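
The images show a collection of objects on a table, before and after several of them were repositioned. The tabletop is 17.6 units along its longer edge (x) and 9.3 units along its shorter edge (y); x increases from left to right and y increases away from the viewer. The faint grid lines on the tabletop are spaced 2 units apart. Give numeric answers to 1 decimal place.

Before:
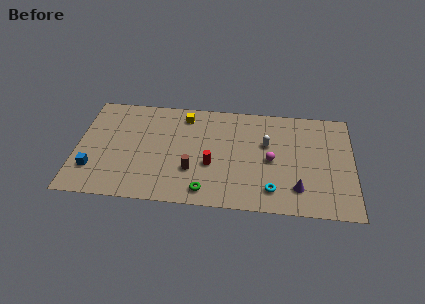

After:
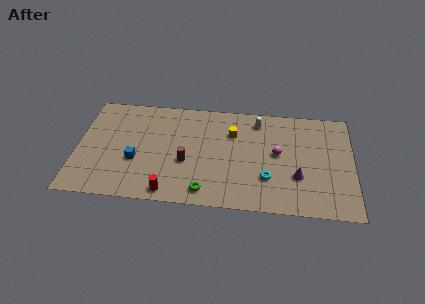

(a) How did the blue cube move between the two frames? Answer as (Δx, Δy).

(2.7, 1.0)

The blue cube started near (1.1, 2.5) and ended near (3.8, 3.5).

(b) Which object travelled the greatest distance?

the red cylinder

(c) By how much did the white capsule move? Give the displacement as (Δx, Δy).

(-0.6, 2.0)

The white capsule started near (12.1, 5.8) and ended near (11.5, 7.8).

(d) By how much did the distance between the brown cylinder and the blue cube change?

-3.1

Before: roughly 6.3 units apart; after: 3.2. That's 3.1 units closer together.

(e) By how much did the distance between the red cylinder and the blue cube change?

-4.3

Before: roughly 7.6 units apart; after: 3.3. That's 4.3 units closer together.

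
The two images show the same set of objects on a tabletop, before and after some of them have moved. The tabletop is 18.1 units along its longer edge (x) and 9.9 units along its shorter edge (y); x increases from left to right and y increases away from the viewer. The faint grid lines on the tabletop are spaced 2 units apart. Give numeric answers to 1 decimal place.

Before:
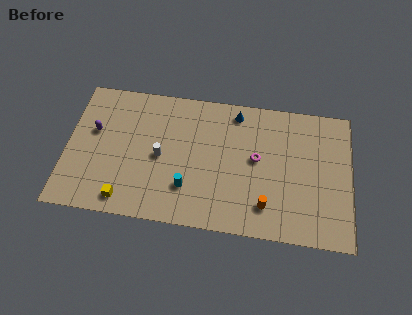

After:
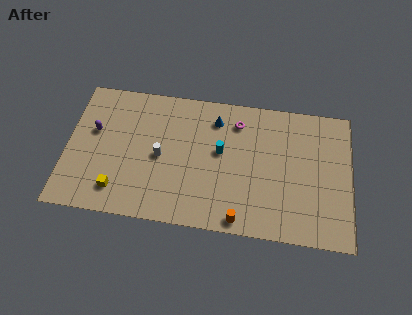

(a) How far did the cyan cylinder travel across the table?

3.5

The cyan cylinder was near (7.8, 2.7) before and (9.8, 5.6) after, so it travelled √(2.0² + 2.9²) ≈ 3.5 units.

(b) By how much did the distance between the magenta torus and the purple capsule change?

-1.1

Before: roughly 10.4 units apart; after: 9.3. That's 1.1 units closer together.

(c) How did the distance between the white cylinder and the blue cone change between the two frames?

-1.4

Before: roughly 6.1 units apart; after: 4.7. That's 1.4 units closer together.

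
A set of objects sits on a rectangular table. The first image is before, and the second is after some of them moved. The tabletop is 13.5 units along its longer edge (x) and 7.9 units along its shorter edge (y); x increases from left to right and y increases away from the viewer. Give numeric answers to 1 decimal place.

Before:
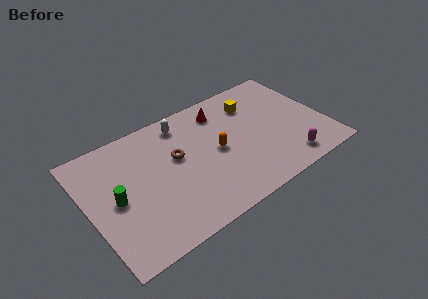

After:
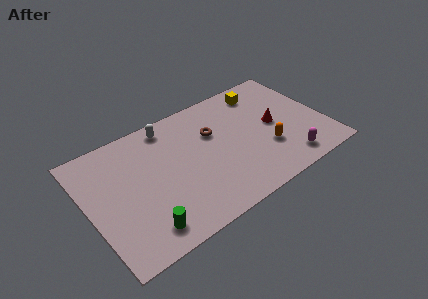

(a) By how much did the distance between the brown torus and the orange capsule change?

+1.4

The distance was about 2.3 in the first image and 3.7 in the second, so they moved 1.4 units further apart.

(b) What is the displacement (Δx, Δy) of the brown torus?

(2.2, 0.5)

The brown torus started near (5.1, 4.7) and ended near (7.3, 5.2).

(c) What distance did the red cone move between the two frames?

3.6

From (8.0, 6.4) to (10.7, 4.0), the red cone covered √(2.7² + 2.4²) ≈ 3.6 units.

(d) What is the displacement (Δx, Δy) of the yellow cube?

(0.7, 0.6)

The yellow cube started near (9.8, 6.0) and ended near (10.5, 6.6).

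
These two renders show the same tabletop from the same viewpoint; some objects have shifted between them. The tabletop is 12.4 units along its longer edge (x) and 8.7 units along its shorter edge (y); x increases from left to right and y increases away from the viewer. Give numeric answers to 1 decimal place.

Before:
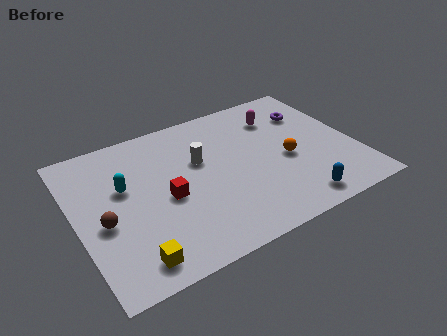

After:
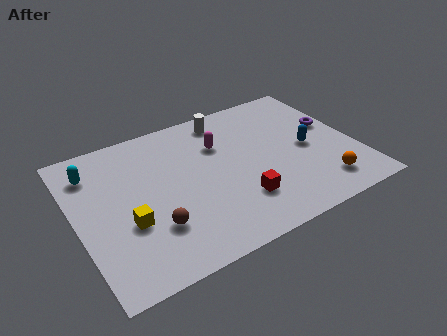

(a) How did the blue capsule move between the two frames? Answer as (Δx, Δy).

(1.1, 3.0)

The blue capsule started near (9.2, 1.1) and ended near (10.3, 4.1).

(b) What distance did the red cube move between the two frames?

3.4

The red cube moved from about (3.9, 3.9) to (6.9, 2.3), a distance of √(3.0² + 1.6²) ≈ 3.4.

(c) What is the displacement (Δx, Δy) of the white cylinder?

(1.5, 2.1)

The white cylinder started near (5.6, 5.4) and ended near (7.1, 7.5).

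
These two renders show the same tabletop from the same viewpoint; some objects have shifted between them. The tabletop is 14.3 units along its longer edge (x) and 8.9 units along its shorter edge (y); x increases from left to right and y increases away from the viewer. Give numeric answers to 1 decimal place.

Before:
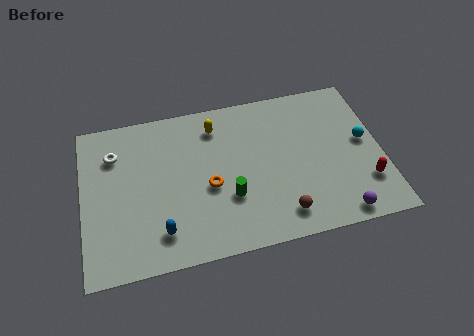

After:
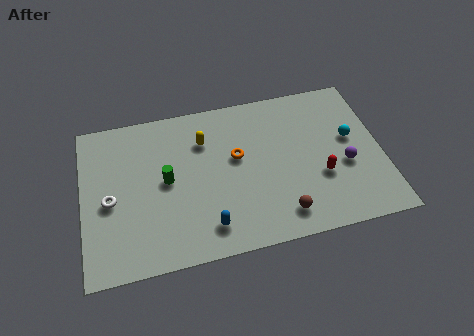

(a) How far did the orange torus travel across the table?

2.0

The orange torus was near (6.0, 3.8) before and (7.4, 5.2) after, so it travelled √(1.4² + 1.4²) ≈ 2.0 units.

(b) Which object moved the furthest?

the green cylinder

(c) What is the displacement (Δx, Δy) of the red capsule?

(-2.1, 0.8)

The red capsule started near (13.4, 2.4) and ended near (11.3, 3.2).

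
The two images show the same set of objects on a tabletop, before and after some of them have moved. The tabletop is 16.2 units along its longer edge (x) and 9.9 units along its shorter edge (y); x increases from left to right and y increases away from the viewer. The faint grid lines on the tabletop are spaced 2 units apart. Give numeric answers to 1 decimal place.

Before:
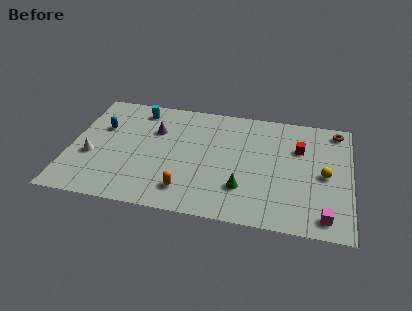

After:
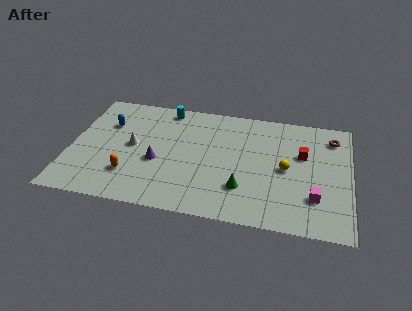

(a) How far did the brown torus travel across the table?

0.7

The brown torus was near (15.3, 8.7) before and (15.1, 8.0) after, so it travelled √(0.2² + 0.7²) ≈ 0.7 units.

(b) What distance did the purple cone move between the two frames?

2.7

The purple cone was near (4.8, 6.7) before and (5.1, 4.0) after, so it travelled √(0.3² + 2.7²) ≈ 2.7 units.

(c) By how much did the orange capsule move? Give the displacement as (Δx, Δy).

(-3.3, 0.7)

The orange capsule started near (6.9, 1.9) and ended near (3.6, 2.6).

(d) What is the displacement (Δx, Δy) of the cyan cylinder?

(1.6, 0.4)

From the two frames, the cyan cylinder sits at roughly (3.7, 8.4) before and (5.3, 8.8) after.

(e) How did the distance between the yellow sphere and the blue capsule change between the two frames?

-2.4

They were about 13.1 units apart before and 10.7 after — 2.4 units closer together.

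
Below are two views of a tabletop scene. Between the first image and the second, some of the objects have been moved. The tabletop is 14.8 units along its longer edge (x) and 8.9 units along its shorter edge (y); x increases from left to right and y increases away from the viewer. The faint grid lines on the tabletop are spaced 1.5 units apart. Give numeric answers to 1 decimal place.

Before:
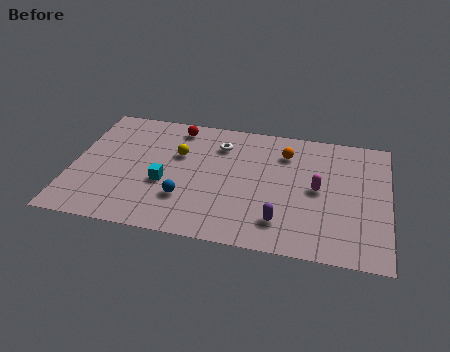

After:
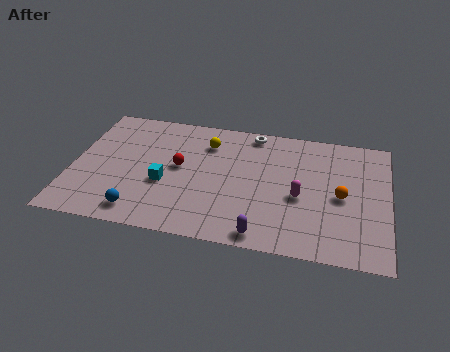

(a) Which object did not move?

the cyan cube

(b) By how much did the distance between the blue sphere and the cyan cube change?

+1.1

They were about 1.3 units apart before and 2.4 after — 1.1 units further apart.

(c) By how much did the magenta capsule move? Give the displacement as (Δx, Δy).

(-0.8, -0.7)

The magenta capsule was at about (11.5, 4.5) and moved to about (10.7, 3.8).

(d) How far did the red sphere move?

2.9

The red sphere moved from about (4.7, 7.7) to (5.0, 4.8), a distance of √(0.3² + 2.9²) ≈ 2.9.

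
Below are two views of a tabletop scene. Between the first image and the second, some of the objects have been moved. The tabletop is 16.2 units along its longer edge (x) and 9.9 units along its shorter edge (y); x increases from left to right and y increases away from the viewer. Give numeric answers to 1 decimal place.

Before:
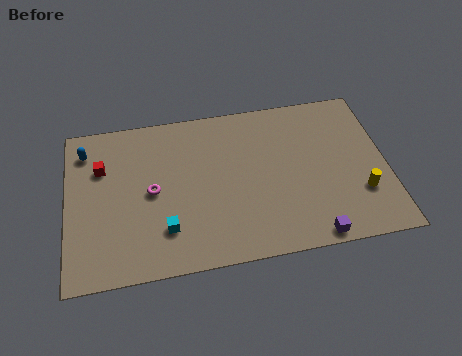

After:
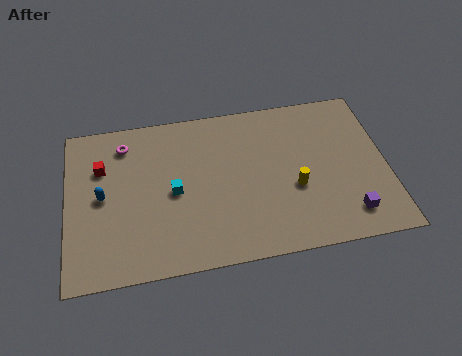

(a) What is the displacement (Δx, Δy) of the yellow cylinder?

(-3.3, 0.9)

From the two frames, the yellow cylinder sits at roughly (14.8, 3.0) before and (11.5, 3.9) after.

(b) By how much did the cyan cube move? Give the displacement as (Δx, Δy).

(0.5, 2.2)

From the two frames, the cyan cube sits at roughly (4.9, 2.5) before and (5.4, 4.7) after.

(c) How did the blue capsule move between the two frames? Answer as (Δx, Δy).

(0.8, -3.0)

The blue capsule was at about (1.0, 8.0) and moved to about (1.8, 5.0).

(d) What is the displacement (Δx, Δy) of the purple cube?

(1.9, 1.0)

From the two frames, the purple cube sits at roughly (12.2, 0.8) before and (14.1, 1.8) after.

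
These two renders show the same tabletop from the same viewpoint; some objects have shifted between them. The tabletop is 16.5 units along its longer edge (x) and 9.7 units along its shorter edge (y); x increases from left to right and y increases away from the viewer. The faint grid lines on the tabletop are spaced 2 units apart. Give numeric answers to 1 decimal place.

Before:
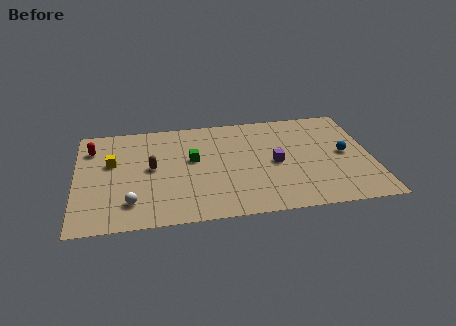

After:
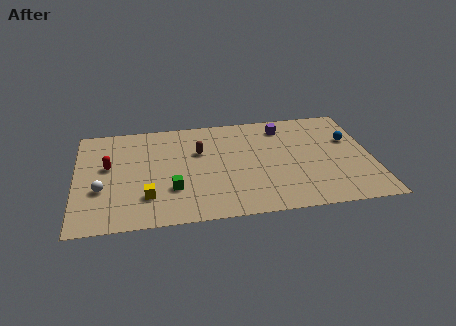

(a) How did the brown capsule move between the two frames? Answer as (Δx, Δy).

(2.7, 1.2)

From the two frames, the brown capsule sits at roughly (4.2, 5.1) before and (6.9, 6.3) after.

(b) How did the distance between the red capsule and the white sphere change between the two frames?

-3.6

Before: roughly 5.7 units apart; after: 2.1. That's 3.6 units closer together.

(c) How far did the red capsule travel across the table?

2.0

The red capsule moved from about (0.9, 7.4) to (1.8, 5.6), a distance of √(0.9² + 1.8²) ≈ 2.0.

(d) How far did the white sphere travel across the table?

2.1

The white sphere moved from about (3.0, 2.1) to (1.4, 3.5), a distance of √(1.6² + 1.4²) ≈ 2.1.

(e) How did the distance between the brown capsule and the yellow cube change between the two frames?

+2.5

The distance was about 2.3 in the first image and 4.8 in the second, so they moved 2.5 units further apart.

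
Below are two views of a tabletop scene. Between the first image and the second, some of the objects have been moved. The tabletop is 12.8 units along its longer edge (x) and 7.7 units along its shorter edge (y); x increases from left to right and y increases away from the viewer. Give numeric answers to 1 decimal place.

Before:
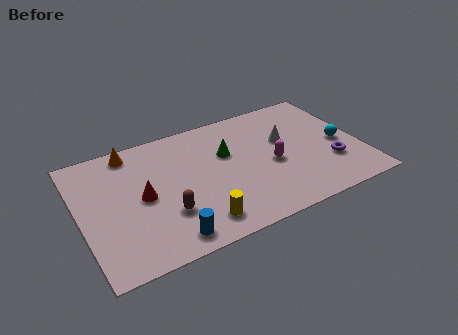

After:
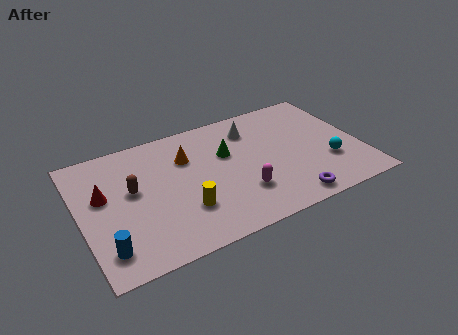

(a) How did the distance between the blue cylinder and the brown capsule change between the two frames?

+1.9

The distance was about 1.4 in the first image and 3.3 in the second, so they moved 1.9 units further apart.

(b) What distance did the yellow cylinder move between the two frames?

1.1

The yellow cylinder moved from about (5.0, 1.3) to (4.5, 2.3), a distance of √(0.5² + 1.0²) ≈ 1.1.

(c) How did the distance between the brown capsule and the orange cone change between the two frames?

-1.7

They were about 4.5 units apart before and 2.8 after — 1.7 units closer together.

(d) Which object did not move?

the green cone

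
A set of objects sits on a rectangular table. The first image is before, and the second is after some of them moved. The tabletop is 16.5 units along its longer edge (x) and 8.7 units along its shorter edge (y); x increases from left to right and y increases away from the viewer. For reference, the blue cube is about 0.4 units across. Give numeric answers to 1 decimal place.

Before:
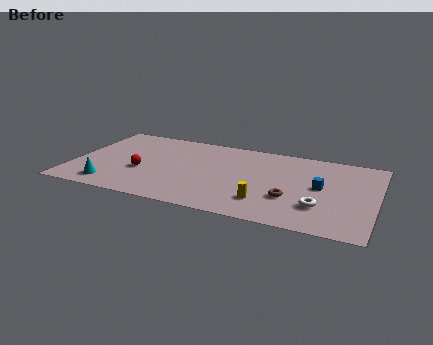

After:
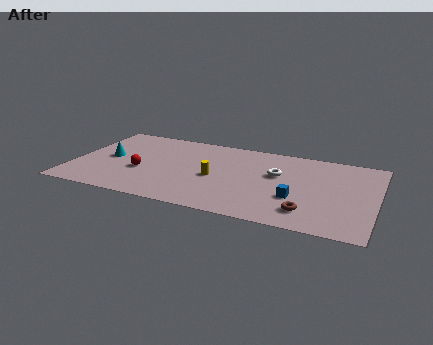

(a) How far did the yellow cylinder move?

3.4

From (10.7, 2.1) to (7.8, 3.9), the yellow cylinder covered √(2.9² + 1.8²) ≈ 3.4 units.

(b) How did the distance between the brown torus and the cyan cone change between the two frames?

+1.6

Before: roughly 9.8 units apart; after: 11.4. That's 1.6 units further apart.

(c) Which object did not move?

the red sphere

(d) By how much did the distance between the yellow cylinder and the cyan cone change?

-2.5

Before: roughly 8.4 units apart; after: 5.9. That's 2.5 units closer together.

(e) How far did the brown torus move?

1.5

The brown torus was near (12.0, 2.9) before and (13.0, 1.8) after, so it travelled √(1.0² + 1.1²) ≈ 1.5 units.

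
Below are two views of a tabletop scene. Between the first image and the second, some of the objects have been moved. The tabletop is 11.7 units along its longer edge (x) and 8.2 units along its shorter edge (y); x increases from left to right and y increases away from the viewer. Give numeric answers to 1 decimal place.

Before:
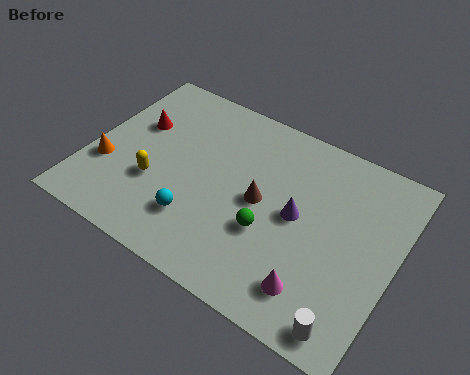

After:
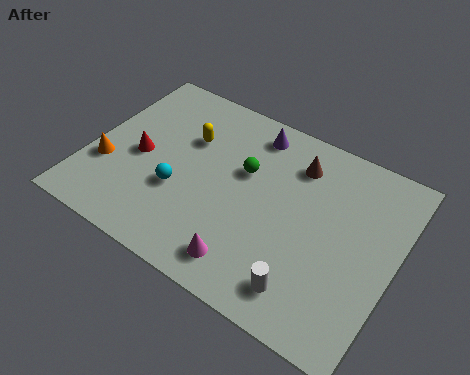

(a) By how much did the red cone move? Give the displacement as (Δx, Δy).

(0.4, -1.4)

From the two frames, the red cone sits at roughly (1.5, 5.2) before and (1.9, 3.8) after.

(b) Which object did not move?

the orange cone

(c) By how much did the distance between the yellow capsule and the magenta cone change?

-1.3

Before: roughly 6.5 units apart; after: 5.2. That's 1.3 units closer together.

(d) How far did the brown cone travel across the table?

2.5

The brown cone moved from about (6.6, 4.1) to (7.6, 6.4), a distance of √(1.0² + 2.3²) ≈ 2.5.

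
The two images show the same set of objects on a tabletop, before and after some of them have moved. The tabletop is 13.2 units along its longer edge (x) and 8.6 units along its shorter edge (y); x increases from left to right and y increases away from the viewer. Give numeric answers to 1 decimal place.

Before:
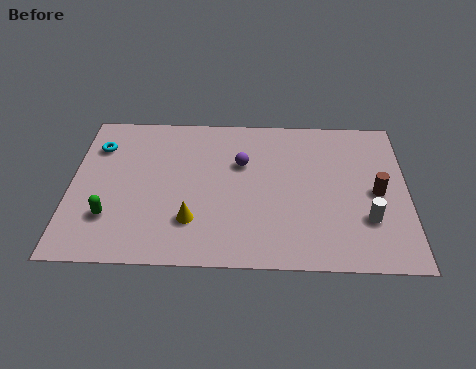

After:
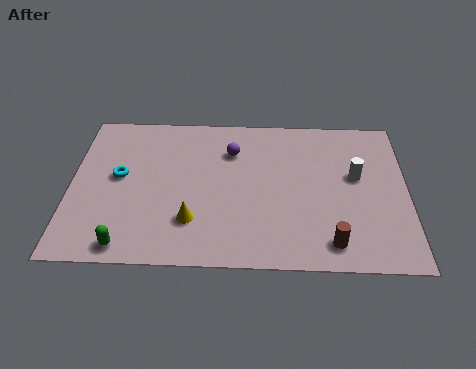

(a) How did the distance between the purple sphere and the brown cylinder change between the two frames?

+0.8

The distance was about 5.5 in the first image and 6.3 in the second, so they moved 0.8 units further apart.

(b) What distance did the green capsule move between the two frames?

1.7

The green capsule was near (1.6, 2.4) before and (2.3, 0.9) after, so it travelled √(0.7² + 1.5²) ≈ 1.7 units.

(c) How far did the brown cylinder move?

3.3

From (12.0, 4.1) to (10.2, 1.3), the brown cylinder covered √(1.8² + 2.8²) ≈ 3.3 units.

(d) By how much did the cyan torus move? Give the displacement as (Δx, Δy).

(0.9, -1.7)

The cyan torus started near (1.0, 6.4) and ended near (1.9, 4.7).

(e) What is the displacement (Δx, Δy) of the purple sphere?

(-0.4, 0.7)

The purple sphere started near (6.7, 5.6) and ended near (6.3, 6.3).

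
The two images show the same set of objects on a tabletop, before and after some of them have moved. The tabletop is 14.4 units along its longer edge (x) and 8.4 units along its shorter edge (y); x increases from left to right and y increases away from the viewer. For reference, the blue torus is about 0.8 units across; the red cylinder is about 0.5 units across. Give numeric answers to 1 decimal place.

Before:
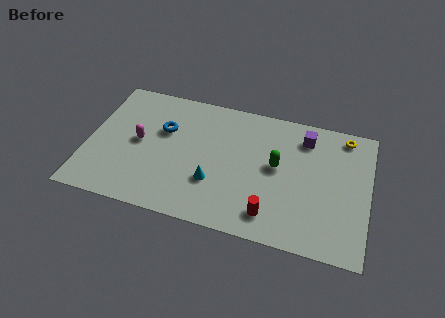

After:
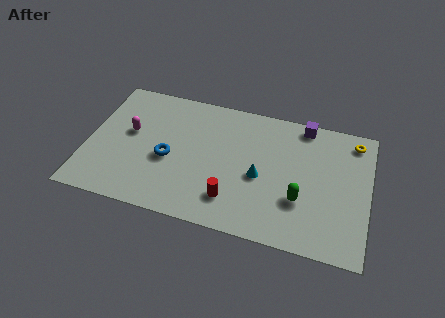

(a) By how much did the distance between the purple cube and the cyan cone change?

-1.6

Before: roughly 6.0 units apart; after: 4.4. That's 1.6 units closer together.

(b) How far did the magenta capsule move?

0.7

The magenta capsule moved from about (2.6, 4.3) to (2.1, 4.8), a distance of √(0.5² + 0.5²) ≈ 0.7.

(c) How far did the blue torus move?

1.8

The blue torus moved from about (3.8, 5.4) to (4.2, 3.6), a distance of √(0.4² + 1.8²) ≈ 1.8.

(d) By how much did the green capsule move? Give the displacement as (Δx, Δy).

(1.3, -1.8)

The green capsule was at about (9.7, 4.6) and moved to about (11.0, 2.8).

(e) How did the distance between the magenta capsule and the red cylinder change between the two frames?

-1.3

They were about 7.5 units apart before and 6.2 after — 1.3 units closer together.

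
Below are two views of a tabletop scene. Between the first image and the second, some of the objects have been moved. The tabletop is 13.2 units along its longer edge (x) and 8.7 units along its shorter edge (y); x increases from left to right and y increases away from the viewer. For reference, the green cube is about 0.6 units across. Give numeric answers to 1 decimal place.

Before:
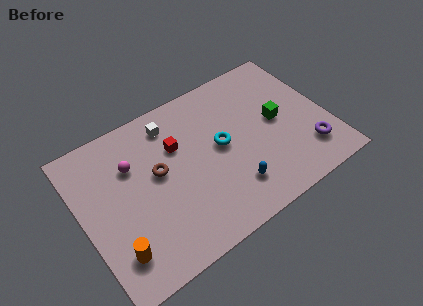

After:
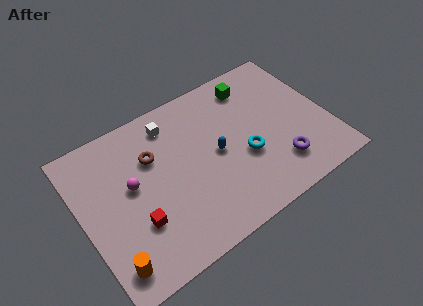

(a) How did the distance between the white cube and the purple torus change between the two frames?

-1.2

Before: roughly 8.4 units apart; after: 7.2. That's 1.2 units closer together.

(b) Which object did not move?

the white cube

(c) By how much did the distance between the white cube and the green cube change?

-1.5

Before: roughly 6.0 units apart; after: 4.5. That's 1.5 units closer together.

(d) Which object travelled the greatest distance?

the red cube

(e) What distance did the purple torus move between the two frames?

1.6

The purple torus moved from about (11.8, 2.0) to (10.2, 2.0), a distance of √(1.6² + 0.0²) ≈ 1.6.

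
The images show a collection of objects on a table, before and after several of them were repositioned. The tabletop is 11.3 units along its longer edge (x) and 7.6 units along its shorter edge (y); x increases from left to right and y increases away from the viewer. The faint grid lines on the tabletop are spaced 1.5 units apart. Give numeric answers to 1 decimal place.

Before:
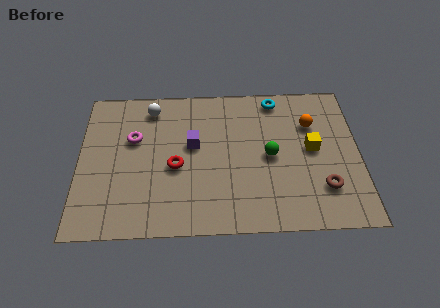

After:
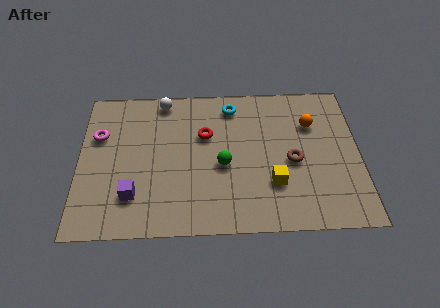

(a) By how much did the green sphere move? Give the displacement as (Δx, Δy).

(-1.9, -0.4)

The green sphere started near (7.7, 3.7) and ended near (5.8, 3.3).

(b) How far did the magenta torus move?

1.4

The magenta torus was near (2.2, 4.8) before and (0.8, 5.0) after, so it travelled √(1.4² + 0.2²) ≈ 1.4 units.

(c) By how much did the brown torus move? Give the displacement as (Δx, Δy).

(-1.2, 1.4)

The brown torus was at about (9.8, 2.0) and moved to about (8.6, 3.4).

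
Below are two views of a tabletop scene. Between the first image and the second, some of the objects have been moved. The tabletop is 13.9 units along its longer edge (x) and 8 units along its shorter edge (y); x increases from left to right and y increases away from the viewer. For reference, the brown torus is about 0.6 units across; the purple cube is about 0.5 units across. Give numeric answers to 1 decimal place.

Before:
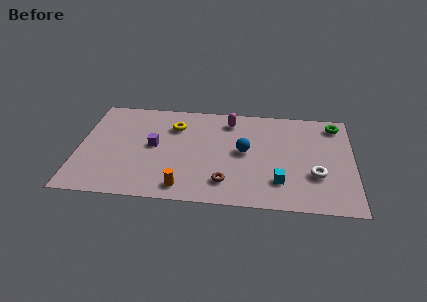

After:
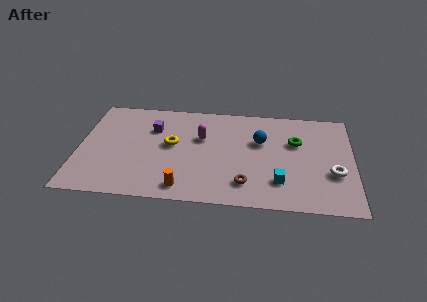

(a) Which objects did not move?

the cyan cube and the orange cylinder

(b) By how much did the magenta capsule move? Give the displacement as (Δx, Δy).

(-1.4, -1.5)

From the two frames, the magenta capsule sits at roughly (7.6, 6.6) before and (6.2, 5.1) after.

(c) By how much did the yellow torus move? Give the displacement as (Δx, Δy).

(-0.1, -1.5)

The yellow torus started near (4.8, 5.9) and ended near (4.7, 4.4).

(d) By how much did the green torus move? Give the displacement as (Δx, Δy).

(-2.0, -1.6)

From the two frames, the green torus sits at roughly (13.0, 6.8) before and (11.0, 5.2) after.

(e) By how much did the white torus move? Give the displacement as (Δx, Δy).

(0.9, 0.2)

From the two frames, the white torus sits at roughly (12.0, 2.7) before and (12.9, 2.9) after.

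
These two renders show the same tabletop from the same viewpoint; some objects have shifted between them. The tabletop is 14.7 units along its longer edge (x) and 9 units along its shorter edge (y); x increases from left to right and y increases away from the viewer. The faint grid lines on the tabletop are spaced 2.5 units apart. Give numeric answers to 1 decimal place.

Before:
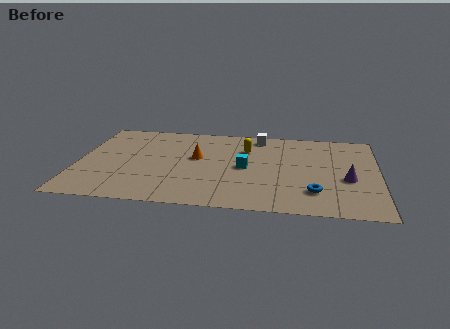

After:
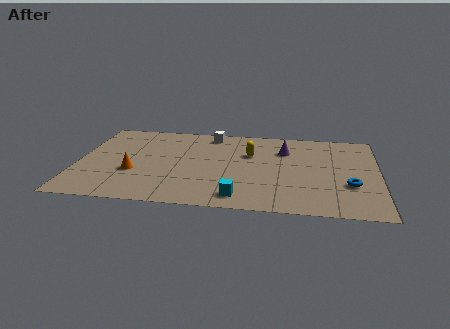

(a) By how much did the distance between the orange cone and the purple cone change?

+0.4

Before: roughly 7.6 units apart; after: 8.0. That's 0.4 units further apart.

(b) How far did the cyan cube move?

3.1

The cyan cube moved from about (8.2, 4.4) to (8.0, 1.3), a distance of √(0.2² + 3.1²) ≈ 3.1.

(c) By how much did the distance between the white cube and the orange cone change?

+1.8

They were about 4.0 units apart before and 5.8 after — 1.8 units further apart.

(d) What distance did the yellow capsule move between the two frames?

0.5

The yellow capsule was near (8.2, 6.4) before and (8.4, 5.9) after, so it travelled √(0.2² + 0.5²) ≈ 0.5 units.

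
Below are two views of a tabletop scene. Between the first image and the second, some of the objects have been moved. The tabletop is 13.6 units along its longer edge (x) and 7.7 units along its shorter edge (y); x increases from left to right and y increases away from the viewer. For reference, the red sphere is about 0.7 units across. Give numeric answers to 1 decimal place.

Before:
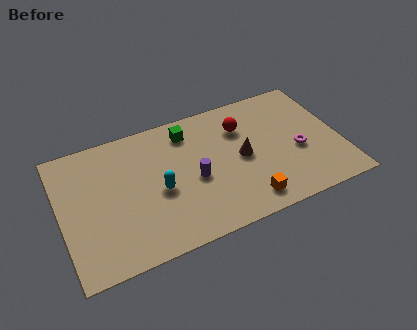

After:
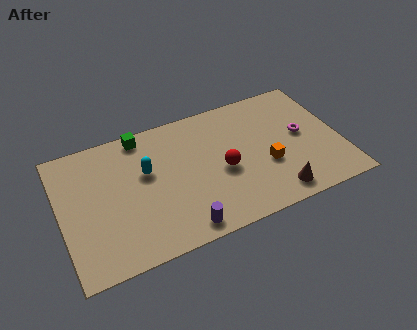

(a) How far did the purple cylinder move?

2.7

The purple cylinder moved from about (6.4, 3.4) to (5.5, 0.9), a distance of √(0.9² + 2.5²) ≈ 2.7.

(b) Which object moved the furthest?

the brown cone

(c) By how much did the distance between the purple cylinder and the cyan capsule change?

+2.3

They were about 1.7 units apart before and 4.0 after — 2.3 units further apart.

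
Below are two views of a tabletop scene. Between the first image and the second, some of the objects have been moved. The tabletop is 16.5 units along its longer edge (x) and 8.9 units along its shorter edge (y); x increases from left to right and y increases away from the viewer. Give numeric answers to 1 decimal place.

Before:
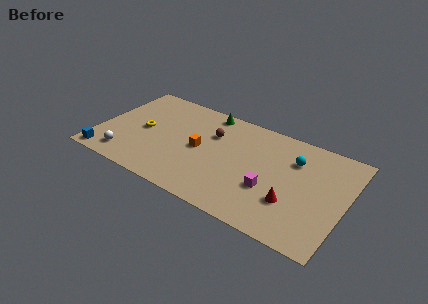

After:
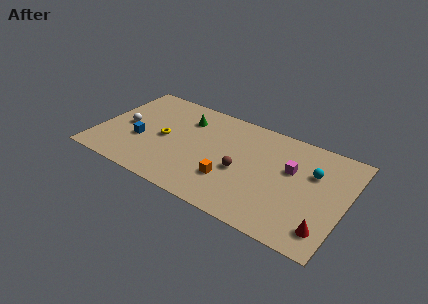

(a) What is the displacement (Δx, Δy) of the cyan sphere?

(1.3, -0.5)

The cyan sphere started near (12.9, 6.4) and ended near (14.2, 5.9).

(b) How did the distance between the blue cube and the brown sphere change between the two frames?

-1.5

The distance was about 8.3 in the first image and 6.8 in the second, so they moved 1.5 units closer together.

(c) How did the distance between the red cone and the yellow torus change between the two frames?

+1.0

The distance was about 10.4 in the first image and 11.4 in the second, so they moved 1.0 units further apart.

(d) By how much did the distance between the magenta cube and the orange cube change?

-0.4

Before: roughly 5.0 units apart; after: 4.6. That's 0.4 units closer together.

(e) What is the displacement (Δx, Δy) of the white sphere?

(-0.5, 2.8)

From the two frames, the white sphere sits at roughly (2.2, 1.5) before and (1.7, 4.3) after.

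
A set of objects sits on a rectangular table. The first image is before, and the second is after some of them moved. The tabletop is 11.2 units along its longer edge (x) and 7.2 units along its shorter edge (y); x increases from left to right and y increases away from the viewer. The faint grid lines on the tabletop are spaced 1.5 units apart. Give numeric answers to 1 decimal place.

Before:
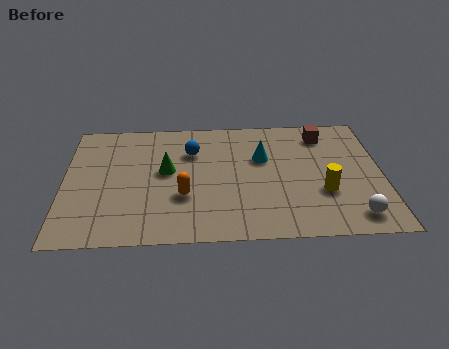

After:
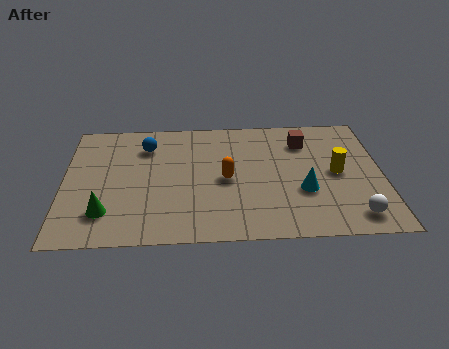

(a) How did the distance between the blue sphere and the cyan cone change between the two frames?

+3.7

Before: roughly 2.5 units apart; after: 6.2. That's 3.7 units further apart.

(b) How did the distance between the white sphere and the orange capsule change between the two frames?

-1.1

Before: roughly 6.1 units apart; after: 5.0. That's 1.1 units closer together.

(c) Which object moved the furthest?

the green cone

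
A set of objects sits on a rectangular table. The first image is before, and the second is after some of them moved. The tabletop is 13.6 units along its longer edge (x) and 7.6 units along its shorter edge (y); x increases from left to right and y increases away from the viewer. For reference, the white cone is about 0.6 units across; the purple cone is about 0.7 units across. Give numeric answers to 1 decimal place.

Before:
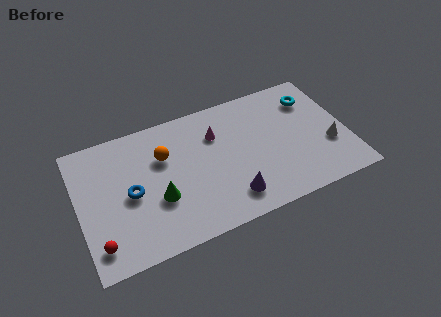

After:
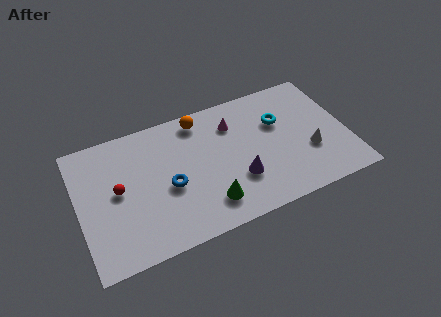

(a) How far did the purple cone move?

1.0

The purple cone moved from about (7.4, 1.5) to (7.9, 2.4), a distance of √(0.5² + 0.9²) ≈ 1.0.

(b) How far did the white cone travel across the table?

1.0

From (12.6, 2.7) to (11.6, 2.7), the white cone covered √(1.0² + 0.0²) ≈ 1.0 units.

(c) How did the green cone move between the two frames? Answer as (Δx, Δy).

(2.4, -1.2)

The green cone was at about (3.9, 2.8) and moved to about (6.3, 1.6).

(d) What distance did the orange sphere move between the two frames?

2.5

From (4.4, 5.1) to (6.4, 6.6), the orange sphere covered √(2.0² + 1.5²) ≈ 2.5 units.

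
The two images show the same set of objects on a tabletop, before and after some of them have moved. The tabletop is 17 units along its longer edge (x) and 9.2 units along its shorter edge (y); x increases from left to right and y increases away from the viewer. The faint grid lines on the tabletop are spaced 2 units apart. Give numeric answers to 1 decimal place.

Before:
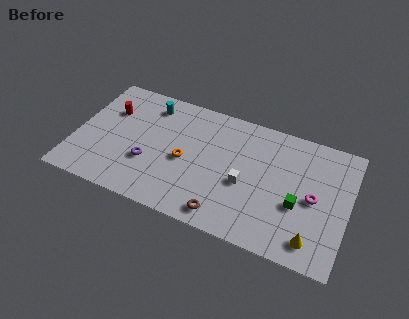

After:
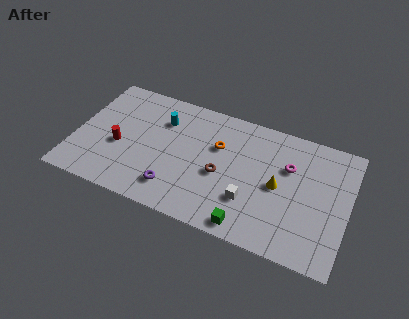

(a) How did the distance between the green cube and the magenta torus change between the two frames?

+4.3

They were about 1.2 units apart before and 5.5 after — 4.3 units further apart.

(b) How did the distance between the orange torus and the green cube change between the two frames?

-1.6

They were about 7.1 units apart before and 5.5 after — 1.6 units closer together.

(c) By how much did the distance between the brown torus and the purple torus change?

-2.0

Before: roughly 5.4 units apart; after: 3.4. That's 2.0 units closer together.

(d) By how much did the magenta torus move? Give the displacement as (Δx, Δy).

(-1.7, 1.7)

The magenta torus started near (14.9, 4.4) and ended near (13.2, 6.1).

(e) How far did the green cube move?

3.8

From (14.0, 3.6) to (11.2, 1.0), the green cube covered √(2.8² + 2.6²) ≈ 3.8 units.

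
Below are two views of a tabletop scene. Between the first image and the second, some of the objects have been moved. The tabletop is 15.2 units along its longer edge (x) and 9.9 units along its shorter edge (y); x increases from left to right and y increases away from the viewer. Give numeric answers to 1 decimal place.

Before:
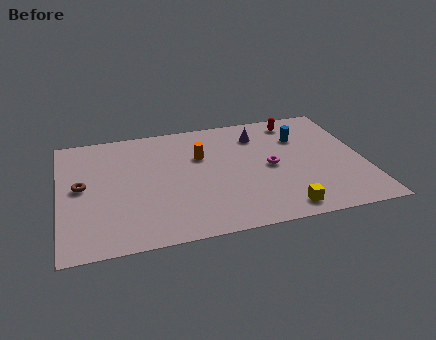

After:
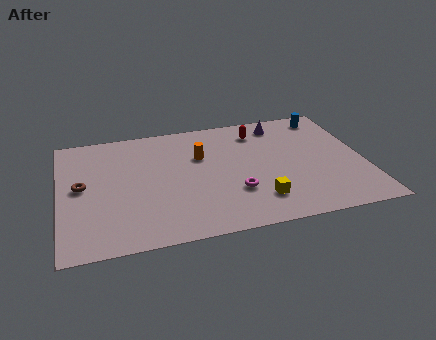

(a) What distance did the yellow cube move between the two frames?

1.5

The yellow cube was near (10.8, 1.2) before and (9.7, 2.2) after, so it travelled √(1.1² + 1.0²) ≈ 1.5 units.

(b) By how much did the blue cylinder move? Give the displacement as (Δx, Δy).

(1.5, 1.6)

The blue cylinder started near (12.2, 7.0) and ended near (13.7, 8.6).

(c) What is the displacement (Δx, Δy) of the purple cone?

(1.2, 0.7)

From the two frames, the purple cone sits at roughly (10.1, 7.7) before and (11.3, 8.4) after.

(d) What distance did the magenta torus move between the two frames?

2.5

The magenta torus was near (10.5, 4.8) before and (8.6, 3.1) after, so it travelled √(1.9² + 1.7²) ≈ 2.5 units.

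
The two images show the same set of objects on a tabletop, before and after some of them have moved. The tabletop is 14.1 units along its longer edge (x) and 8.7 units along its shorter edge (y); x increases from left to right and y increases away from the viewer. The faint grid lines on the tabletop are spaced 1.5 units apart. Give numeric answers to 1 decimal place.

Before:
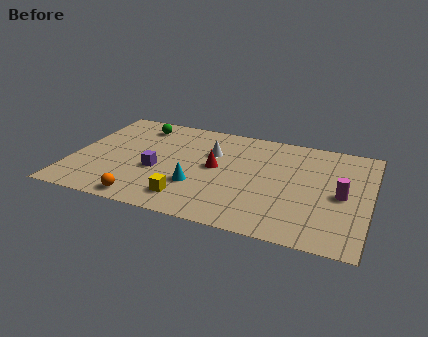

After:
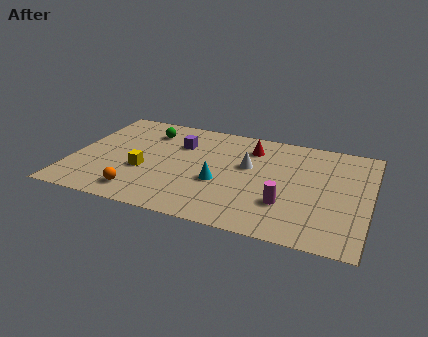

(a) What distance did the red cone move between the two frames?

2.7

The red cone moved from about (6.8, 4.6) to (8.3, 6.8), a distance of √(1.5² + 2.2²) ≈ 2.7.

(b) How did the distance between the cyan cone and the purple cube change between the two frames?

+1.4

Before: roughly 2.1 units apart; after: 3.5. That's 1.4 units further apart.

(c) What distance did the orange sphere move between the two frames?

0.6

The orange sphere was near (3.8, 0.9) before and (3.5, 1.4) after, so it travelled √(0.3² + 0.5²) ≈ 0.6 units.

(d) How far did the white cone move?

1.9

The white cone was near (6.5, 5.8) before and (8.3, 5.2) after, so it travelled √(1.8² + 0.6²) ≈ 1.9 units.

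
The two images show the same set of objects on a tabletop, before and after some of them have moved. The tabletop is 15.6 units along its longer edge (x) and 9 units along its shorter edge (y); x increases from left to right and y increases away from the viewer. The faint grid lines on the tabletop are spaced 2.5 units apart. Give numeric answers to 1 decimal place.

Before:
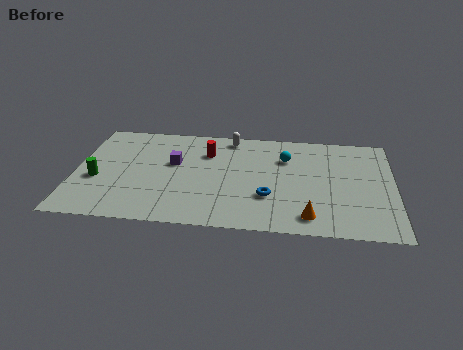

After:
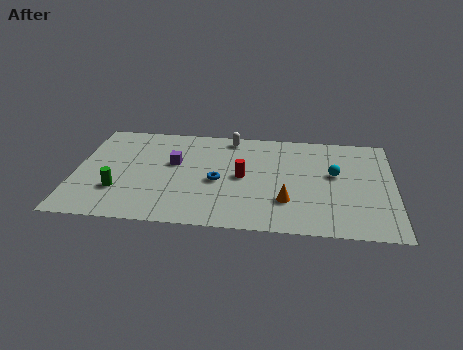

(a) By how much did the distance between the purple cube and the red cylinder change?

+1.6

They were about 1.9 units apart before and 3.5 after — 1.6 units further apart.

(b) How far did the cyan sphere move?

2.7

The cyan sphere was near (10.3, 6.4) before and (12.7, 5.2) after, so it travelled √(2.4² + 1.2²) ≈ 2.7 units.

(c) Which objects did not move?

the purple cube and the white capsule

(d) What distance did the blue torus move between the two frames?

2.7

From (9.5, 2.9) to (7.0, 4.0), the blue torus covered √(2.5² + 1.1²) ≈ 2.7 units.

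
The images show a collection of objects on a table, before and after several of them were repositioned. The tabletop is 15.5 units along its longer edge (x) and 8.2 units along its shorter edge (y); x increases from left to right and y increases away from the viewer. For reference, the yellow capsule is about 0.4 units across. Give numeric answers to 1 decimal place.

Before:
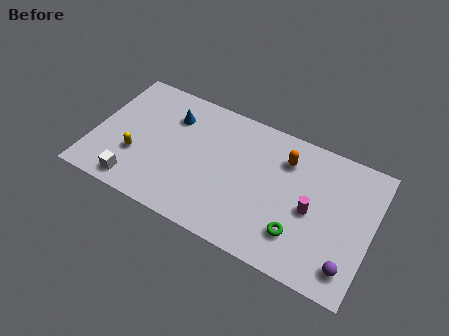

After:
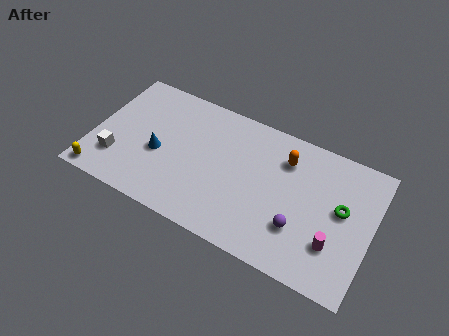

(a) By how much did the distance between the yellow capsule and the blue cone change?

+0.3

The distance was about 3.7 in the first image and 4.0 in the second, so they moved 0.3 units further apart.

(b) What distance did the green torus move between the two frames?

3.3

The green torus moved from about (11.7, 2.1) to (13.8, 4.6), a distance of √(2.1² + 2.5²) ≈ 3.3.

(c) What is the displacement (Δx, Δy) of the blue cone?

(-0.4, -2.6)

The blue cone was at about (4.1, 6.1) and moved to about (3.7, 3.5).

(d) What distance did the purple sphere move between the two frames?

3.0

From (14.5, 1.5) to (11.7, 2.5), the purple sphere covered √(2.8² + 1.0²) ≈ 3.0 units.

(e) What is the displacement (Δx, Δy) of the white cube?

(-1.2, 1.1)

From the two frames, the white cube sits at roughly (2.7, 1.1) before and (1.5, 2.2) after.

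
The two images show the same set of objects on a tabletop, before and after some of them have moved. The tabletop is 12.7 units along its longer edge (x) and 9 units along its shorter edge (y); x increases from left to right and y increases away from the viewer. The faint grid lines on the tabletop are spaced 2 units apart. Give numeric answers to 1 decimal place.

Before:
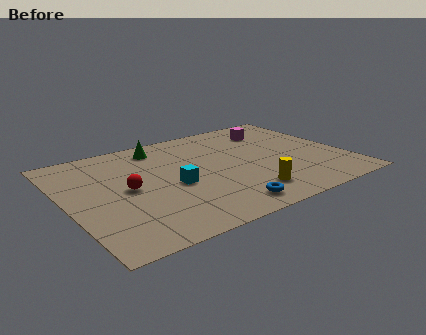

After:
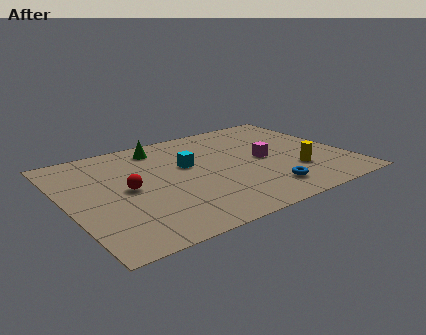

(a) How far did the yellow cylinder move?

2.6

The yellow cylinder moved from about (7.7, 1.8) to (10.1, 2.7), a distance of √(2.4² + 0.9²) ≈ 2.6.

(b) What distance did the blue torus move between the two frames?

2.1

The blue torus was near (6.5, 1.2) before and (8.5, 1.7) after, so it travelled √(2.0² + 0.5²) ≈ 2.1 units.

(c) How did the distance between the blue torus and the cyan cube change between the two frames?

+1.5

They were about 3.2 units apart before and 4.7 after — 1.5 units further apart.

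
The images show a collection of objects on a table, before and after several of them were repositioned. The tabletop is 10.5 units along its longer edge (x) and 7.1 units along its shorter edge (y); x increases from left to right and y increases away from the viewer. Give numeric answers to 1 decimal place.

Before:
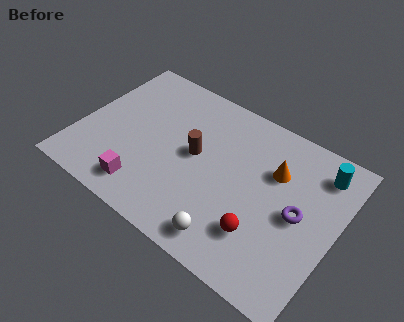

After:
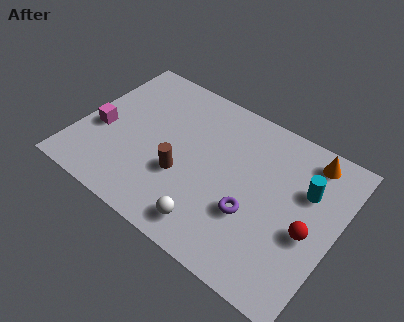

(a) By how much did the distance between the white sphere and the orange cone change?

+1.9

The distance was about 4.0 in the first image and 5.9 in the second, so they moved 1.9 units further apart.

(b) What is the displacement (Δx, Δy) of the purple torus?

(-1.7, -1.0)

The purple torus started near (9.0, 3.5) and ended near (7.3, 2.5).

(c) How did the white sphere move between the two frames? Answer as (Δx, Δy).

(-0.8, 0.1)

From the two frames, the white sphere sits at roughly (6.7, 1.0) before and (5.9, 1.1) after.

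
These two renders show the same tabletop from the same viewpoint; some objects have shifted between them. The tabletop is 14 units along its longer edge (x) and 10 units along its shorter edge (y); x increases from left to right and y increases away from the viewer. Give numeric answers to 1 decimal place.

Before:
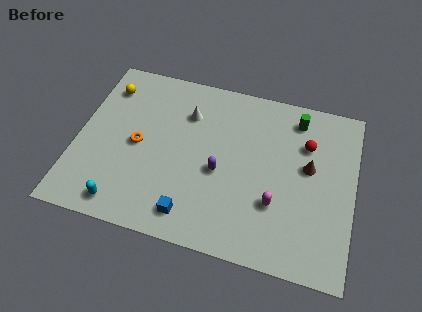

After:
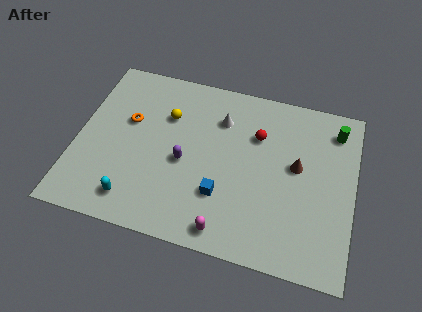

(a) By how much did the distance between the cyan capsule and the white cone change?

+0.3

The distance was about 6.7 in the first image and 7.0 in the second, so they moved 0.3 units further apart.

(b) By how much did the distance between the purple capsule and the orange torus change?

-0.8

They were about 4.2 units apart before and 3.4 after — 0.8 units closer together.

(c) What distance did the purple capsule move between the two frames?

1.8

The purple capsule was near (7.3, 4.3) before and (5.5, 4.4) after, so it travelled √(1.8² + 0.1²) ≈ 1.8 units.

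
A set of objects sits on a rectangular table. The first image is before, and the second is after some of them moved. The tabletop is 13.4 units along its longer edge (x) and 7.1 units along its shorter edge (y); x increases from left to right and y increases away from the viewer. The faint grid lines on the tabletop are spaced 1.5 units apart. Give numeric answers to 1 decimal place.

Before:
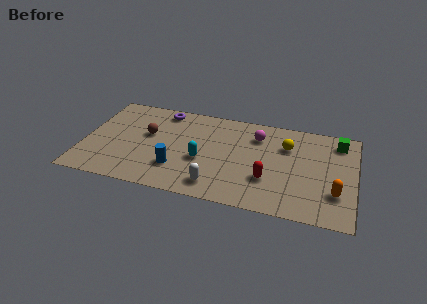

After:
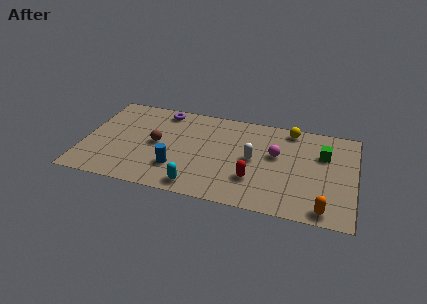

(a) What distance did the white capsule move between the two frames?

2.9

The white capsule moved from about (6.7, 1.2) to (8.4, 3.6), a distance of √(1.7² + 2.4²) ≈ 2.9.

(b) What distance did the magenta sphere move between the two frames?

1.6

The magenta sphere was near (8.5, 5.4) before and (9.5, 4.2) after, so it travelled √(1.0² + 1.2²) ≈ 1.6 units.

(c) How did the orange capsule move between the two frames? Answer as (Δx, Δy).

(-0.5, -1.3)

The orange capsule started near (12.5, 2.1) and ended near (12.0, 0.8).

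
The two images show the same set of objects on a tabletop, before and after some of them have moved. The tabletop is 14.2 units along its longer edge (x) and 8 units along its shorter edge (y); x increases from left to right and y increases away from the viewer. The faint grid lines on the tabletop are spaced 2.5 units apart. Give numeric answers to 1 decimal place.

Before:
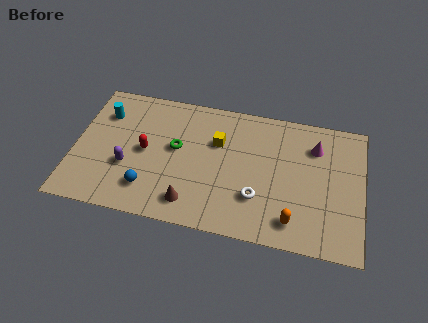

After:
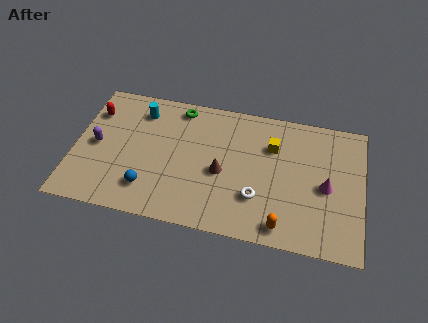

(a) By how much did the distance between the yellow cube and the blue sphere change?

+2.3

The distance was about 4.7 in the first image and 7.0 in the second, so they moved 2.3 units further apart.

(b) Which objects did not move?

the white torus and the blue sphere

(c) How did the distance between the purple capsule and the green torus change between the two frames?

+2.2

Before: roughly 2.8 units apart; after: 5.0. That's 2.2 units further apart.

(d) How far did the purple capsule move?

1.9

The purple capsule moved from about (2.7, 2.9) to (1.1, 3.9), a distance of √(1.6² + 1.0²) ≈ 1.9.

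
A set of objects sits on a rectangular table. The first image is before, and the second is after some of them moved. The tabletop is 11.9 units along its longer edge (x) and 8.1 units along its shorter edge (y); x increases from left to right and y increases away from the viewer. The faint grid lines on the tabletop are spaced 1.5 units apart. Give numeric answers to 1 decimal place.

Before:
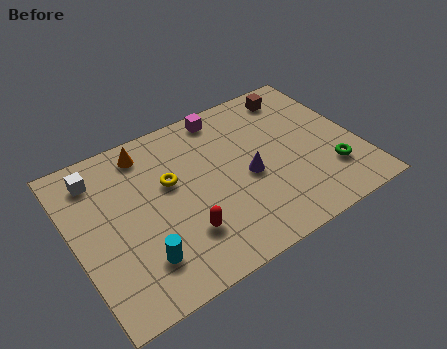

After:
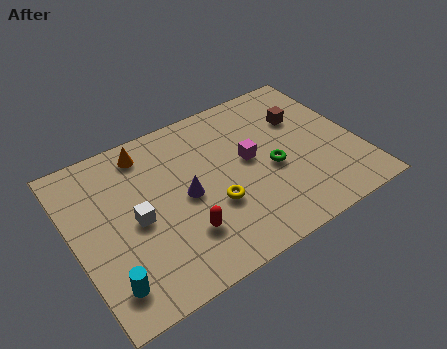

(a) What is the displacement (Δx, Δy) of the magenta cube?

(0.6, -2.8)

The magenta cube was at about (6.8, 7.2) and moved to about (7.4, 4.4).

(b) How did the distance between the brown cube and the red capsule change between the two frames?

-0.8

They were about 7.4 units apart before and 6.6 after — 0.8 units closer together.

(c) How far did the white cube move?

3.0

From (1.3, 6.6) to (2.5, 3.8), the white cube covered √(1.2² + 2.8²) ≈ 3.0 units.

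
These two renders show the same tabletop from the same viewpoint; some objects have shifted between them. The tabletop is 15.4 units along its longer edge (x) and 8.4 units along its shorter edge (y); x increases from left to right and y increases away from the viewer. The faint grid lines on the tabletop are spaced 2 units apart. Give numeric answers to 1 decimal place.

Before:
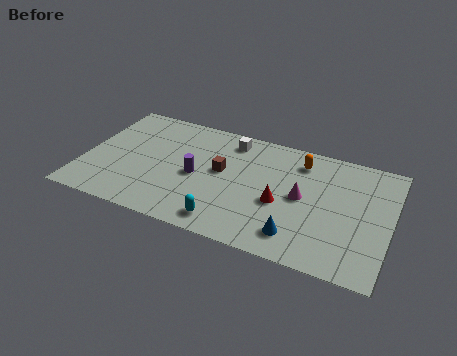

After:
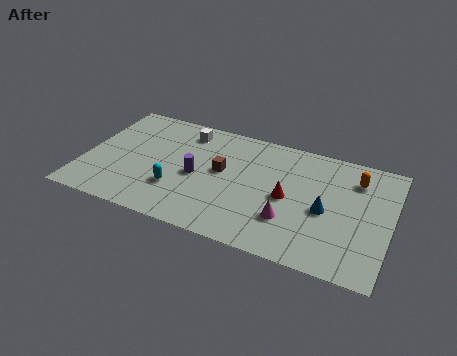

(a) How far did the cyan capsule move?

3.0

From (7.5, 1.2) to (4.8, 2.6), the cyan capsule covered √(2.7² + 1.4²) ≈ 3.0 units.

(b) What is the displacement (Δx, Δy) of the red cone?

(0.3, 0.5)

The red cone started near (10.0, 3.5) and ended near (10.3, 4.0).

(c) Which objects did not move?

the purple cylinder and the brown cube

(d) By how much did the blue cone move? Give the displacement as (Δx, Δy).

(1.2, 2.2)

The blue cone was at about (11.0, 1.6) and moved to about (12.2, 3.8).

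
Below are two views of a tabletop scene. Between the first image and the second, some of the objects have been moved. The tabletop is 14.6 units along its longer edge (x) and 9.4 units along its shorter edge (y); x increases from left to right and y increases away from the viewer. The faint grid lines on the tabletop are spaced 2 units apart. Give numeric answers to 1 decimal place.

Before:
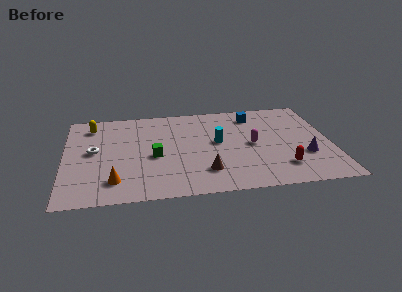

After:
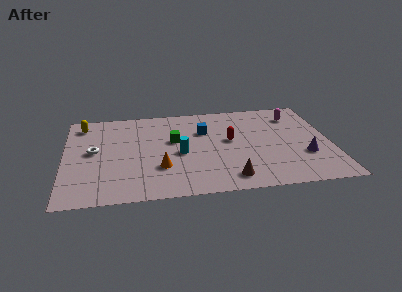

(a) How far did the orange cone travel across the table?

2.7

The orange cone was near (2.7, 1.9) before and (5.2, 2.9) after, so it travelled √(2.5² + 1.0²) ≈ 2.7 units.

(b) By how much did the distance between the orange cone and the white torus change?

+0.9

They were about 3.3 units apart before and 4.2 after — 0.9 units further apart.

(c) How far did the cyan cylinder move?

2.3

The cyan cylinder moved from about (8.4, 5.1) to (6.3, 4.2), a distance of √(2.1² + 0.9²) ≈ 2.3.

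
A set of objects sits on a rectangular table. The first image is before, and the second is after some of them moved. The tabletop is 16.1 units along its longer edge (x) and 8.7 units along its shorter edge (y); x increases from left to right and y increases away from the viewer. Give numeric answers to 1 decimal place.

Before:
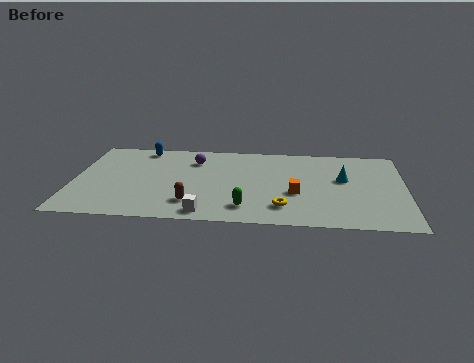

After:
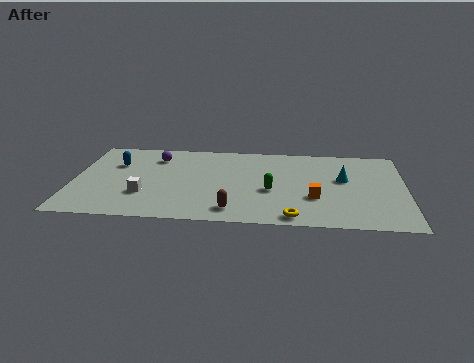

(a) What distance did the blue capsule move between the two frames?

2.2

The blue capsule was near (3.2, 7.7) before and (2.0, 5.9) after, so it travelled √(1.2² + 1.8²) ≈ 2.2 units.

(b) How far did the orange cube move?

1.0

The orange cube was near (10.8, 3.4) before and (11.7, 3.0) after, so it travelled √(0.9² + 0.4²) ≈ 1.0 units.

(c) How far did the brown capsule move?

2.1

The brown capsule moved from about (5.8, 2.0) to (7.8, 1.4), a distance of √(2.0² + 0.6²) ≈ 2.1.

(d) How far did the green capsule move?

2.2

From (8.4, 1.7) to (9.6, 3.6), the green capsule covered √(1.2² + 1.9²) ≈ 2.2 units.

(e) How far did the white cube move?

3.4

The white cube was near (6.5, 1.0) before and (3.5, 2.7) after, so it travelled √(3.0² + 1.7²) ≈ 3.4 units.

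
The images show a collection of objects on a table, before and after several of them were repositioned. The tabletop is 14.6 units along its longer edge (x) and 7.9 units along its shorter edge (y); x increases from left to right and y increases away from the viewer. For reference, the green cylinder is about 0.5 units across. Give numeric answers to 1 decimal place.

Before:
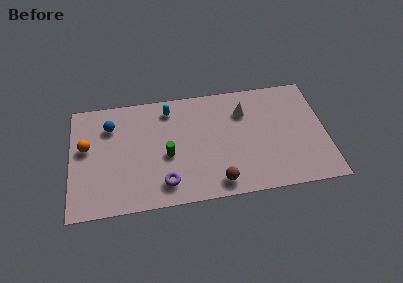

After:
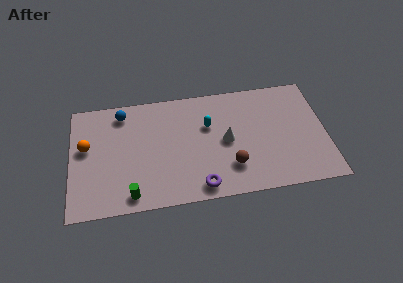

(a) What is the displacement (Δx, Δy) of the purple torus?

(2.0, -0.5)

From the two frames, the purple torus sits at roughly (5.3, 1.5) before and (7.3, 1.0) after.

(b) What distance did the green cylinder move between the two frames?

3.2

The green cylinder was near (5.5, 3.4) before and (3.4, 1.0) after, so it travelled √(2.1² + 2.4²) ≈ 3.2 units.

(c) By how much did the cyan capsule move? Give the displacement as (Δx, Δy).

(2.2, -1.5)

From the two frames, the cyan capsule sits at roughly (5.7, 6.6) before and (7.9, 5.1) after.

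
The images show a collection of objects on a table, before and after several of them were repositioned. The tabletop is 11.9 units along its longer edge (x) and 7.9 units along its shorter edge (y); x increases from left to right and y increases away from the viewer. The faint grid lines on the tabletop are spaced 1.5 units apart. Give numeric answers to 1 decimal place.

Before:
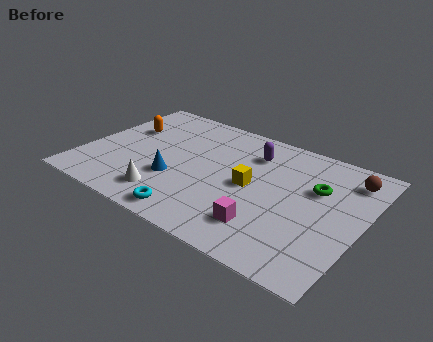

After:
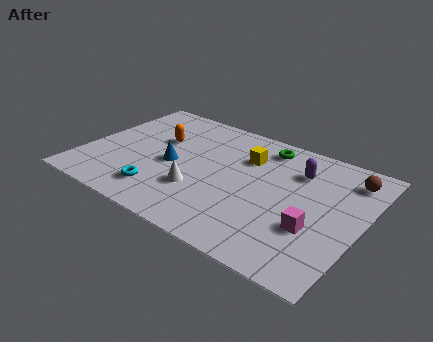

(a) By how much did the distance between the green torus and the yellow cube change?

-1.6

The distance was about 2.9 in the first image and 1.3 in the second, so they moved 1.6 units closer together.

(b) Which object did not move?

the brown sphere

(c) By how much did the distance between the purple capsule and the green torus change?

-1.2

They were about 3.0 units apart before and 1.8 after — 1.2 units closer together.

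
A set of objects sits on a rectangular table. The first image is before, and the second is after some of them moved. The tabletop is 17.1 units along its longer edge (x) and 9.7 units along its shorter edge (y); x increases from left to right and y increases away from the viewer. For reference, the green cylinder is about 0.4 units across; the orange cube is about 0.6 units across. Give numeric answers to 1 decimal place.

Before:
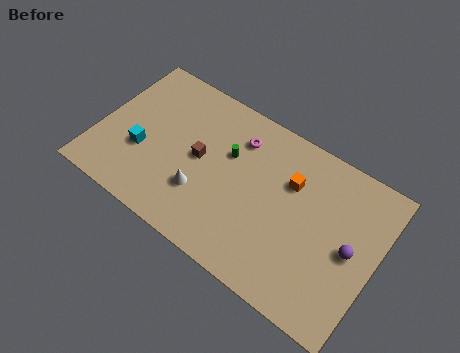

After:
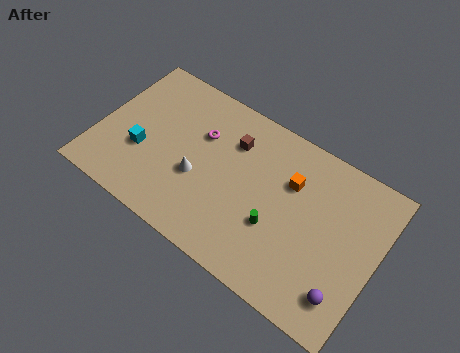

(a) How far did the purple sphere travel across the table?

2.7

The purple sphere was near (15.6, 4.7) before and (15.7, 2.0) after, so it travelled √(0.1² + 2.7²) ≈ 2.7 units.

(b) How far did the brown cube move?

2.7

From (6.2, 5.0) to (7.9, 7.1), the brown cube covered √(1.7² + 2.1²) ≈ 2.7 units.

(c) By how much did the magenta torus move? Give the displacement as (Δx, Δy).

(-2.2, -1.0)

From the two frames, the magenta torus sits at roughly (8.2, 7.5) before and (6.0, 6.5) after.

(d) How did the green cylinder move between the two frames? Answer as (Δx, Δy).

(3.4, -2.7)

The green cylinder started near (7.8, 6.2) and ended near (11.2, 3.5).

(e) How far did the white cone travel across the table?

0.9

The white cone was near (6.7, 3.0) before and (6.3, 3.8) after, so it travelled √(0.4² + 0.8²) ≈ 0.9 units.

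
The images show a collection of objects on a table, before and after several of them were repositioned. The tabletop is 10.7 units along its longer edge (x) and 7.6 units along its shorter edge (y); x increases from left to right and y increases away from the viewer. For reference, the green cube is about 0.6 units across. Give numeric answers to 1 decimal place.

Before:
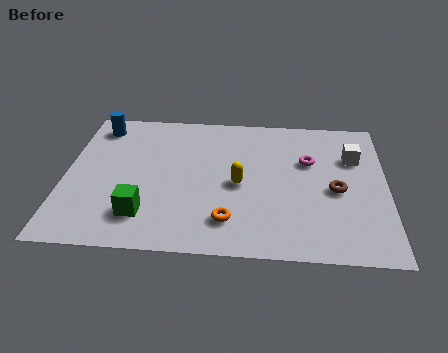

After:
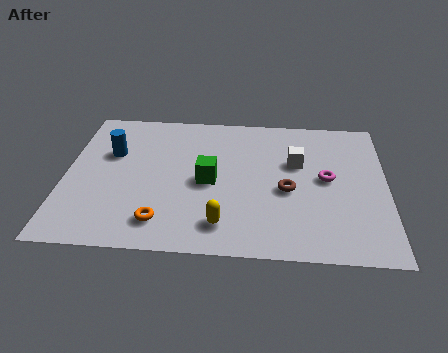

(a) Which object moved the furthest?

the green cube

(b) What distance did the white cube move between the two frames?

1.9

The white cube was near (9.6, 5.2) before and (7.7, 4.8) after, so it travelled √(1.9² + 0.4²) ≈ 1.9 units.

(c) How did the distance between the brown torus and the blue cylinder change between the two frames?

-2.4

They were about 8.5 units apart before and 6.1 after — 2.4 units closer together.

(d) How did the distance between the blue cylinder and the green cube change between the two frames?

-1.5

They were about 5.0 units apart before and 3.5 after — 1.5 units closer together.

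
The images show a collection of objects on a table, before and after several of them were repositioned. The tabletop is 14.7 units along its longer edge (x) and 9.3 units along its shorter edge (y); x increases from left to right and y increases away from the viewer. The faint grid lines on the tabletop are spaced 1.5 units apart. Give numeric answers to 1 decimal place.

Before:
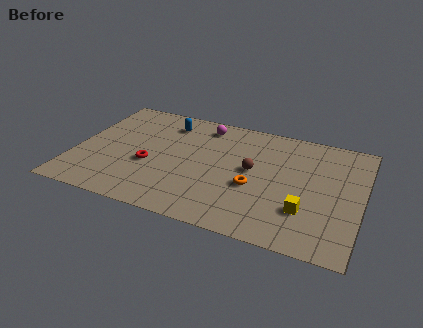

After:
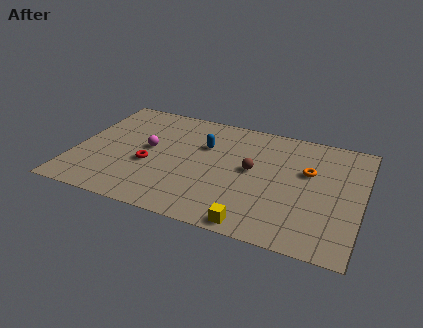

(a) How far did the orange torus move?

3.3

The orange torus moved from about (9.3, 3.7) to (11.9, 5.8), a distance of √(2.6² + 2.1²) ≈ 3.3.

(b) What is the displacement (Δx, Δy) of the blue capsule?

(2.1, -1.3)

The blue capsule was at about (4.4, 7.5) and moved to about (6.5, 6.2).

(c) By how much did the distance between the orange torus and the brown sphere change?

+1.6

They were about 1.3 units apart before and 2.9 after — 1.6 units further apart.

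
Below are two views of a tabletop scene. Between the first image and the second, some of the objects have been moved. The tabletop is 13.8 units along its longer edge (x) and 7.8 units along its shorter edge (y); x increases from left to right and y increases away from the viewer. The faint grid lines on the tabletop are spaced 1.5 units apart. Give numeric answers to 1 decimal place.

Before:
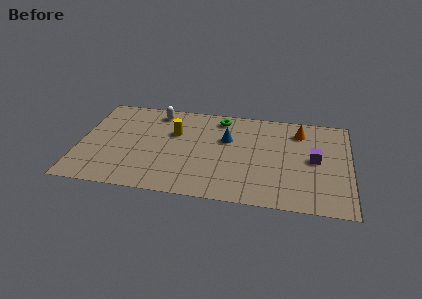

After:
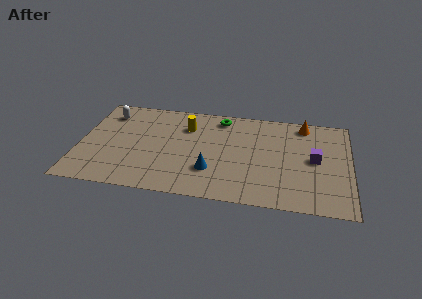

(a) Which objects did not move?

the green torus and the purple cube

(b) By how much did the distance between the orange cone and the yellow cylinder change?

-0.4

The distance was about 6.5 in the first image and 6.1 in the second, so they moved 0.4 units closer together.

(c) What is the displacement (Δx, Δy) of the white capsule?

(-2.5, -0.5)

The white capsule was at about (3.8, 6.7) and moved to about (1.3, 6.2).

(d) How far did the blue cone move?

2.8

The blue cone moved from about (7.5, 5.0) to (6.8, 2.3), a distance of √(0.7² + 2.7²) ≈ 2.8.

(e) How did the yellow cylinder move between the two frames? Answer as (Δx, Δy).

(0.6, 0.6)

The yellow cylinder was at about (4.8, 5.1) and moved to about (5.4, 5.7).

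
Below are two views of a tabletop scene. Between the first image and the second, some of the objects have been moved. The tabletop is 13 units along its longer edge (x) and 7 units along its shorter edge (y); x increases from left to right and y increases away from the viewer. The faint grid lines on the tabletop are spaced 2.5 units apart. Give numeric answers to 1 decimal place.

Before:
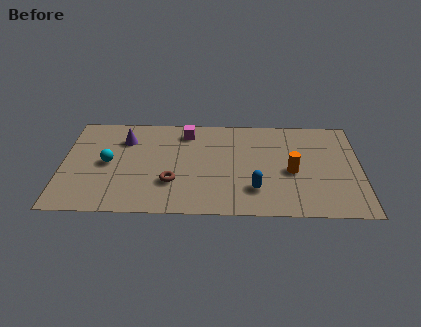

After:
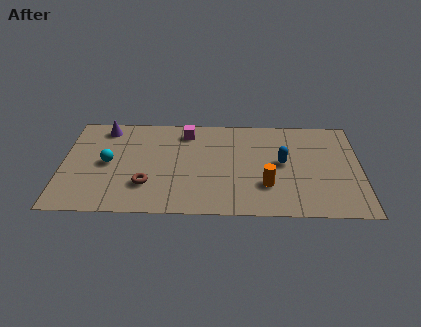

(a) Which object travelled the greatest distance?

the blue capsule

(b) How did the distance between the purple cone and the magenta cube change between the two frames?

+0.8

Before: roughly 2.8 units apart; after: 3.6. That's 0.8 units further apart.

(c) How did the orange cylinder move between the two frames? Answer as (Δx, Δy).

(-1.1, -1.0)

The orange cylinder was at about (10.0, 3.1) and moved to about (8.9, 2.1).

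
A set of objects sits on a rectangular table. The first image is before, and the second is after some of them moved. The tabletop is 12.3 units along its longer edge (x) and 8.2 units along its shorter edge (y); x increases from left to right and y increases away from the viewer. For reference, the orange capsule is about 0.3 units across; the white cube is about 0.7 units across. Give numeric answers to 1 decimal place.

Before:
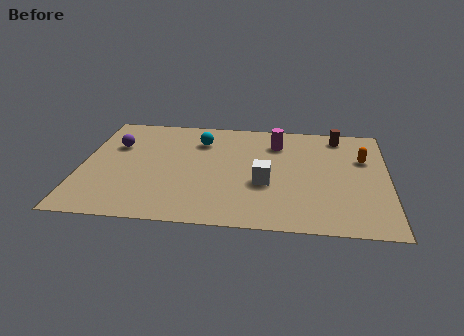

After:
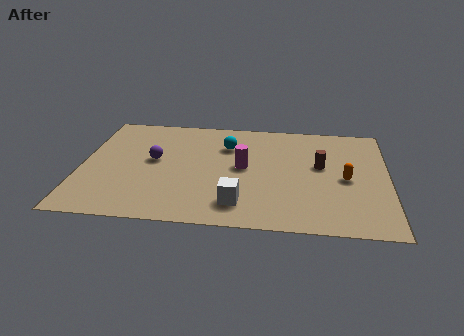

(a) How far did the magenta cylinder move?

2.4

The magenta cylinder was near (7.8, 6.3) before and (6.5, 4.3) after, so it travelled √(1.3² + 2.0²) ≈ 2.4 units.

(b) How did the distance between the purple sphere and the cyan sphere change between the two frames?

-0.3

The distance was about 3.5 in the first image and 3.2 in the second, so they moved 0.3 units closer together.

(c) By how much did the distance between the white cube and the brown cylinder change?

-0.4

They were about 4.9 units apart before and 4.5 after — 0.4 units closer together.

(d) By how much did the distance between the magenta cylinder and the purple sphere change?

-2.9

Before: roughly 6.5 units apart; after: 3.6. That's 2.9 units closer together.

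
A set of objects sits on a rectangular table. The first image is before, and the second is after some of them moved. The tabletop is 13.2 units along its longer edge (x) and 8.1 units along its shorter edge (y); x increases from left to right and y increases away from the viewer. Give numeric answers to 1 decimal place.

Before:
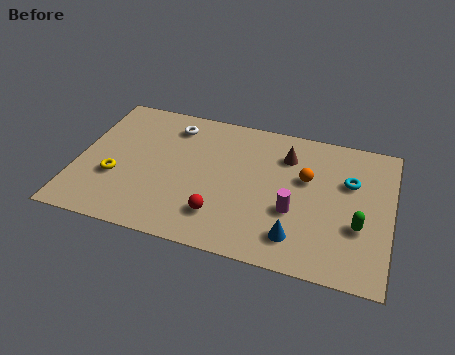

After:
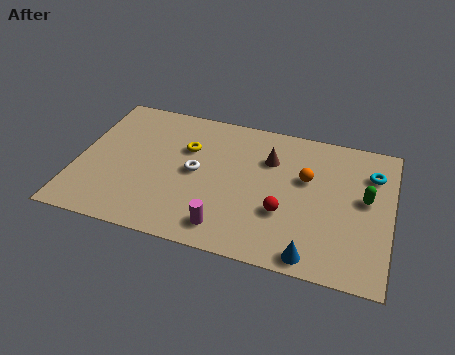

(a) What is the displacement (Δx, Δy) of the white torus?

(1.2, -2.5)

The white torus was at about (3.8, 6.6) and moved to about (5.0, 4.1).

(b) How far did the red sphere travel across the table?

2.8

The red sphere was near (6.2, 1.9) before and (8.8, 2.8) after, so it travelled √(2.6² + 0.9²) ≈ 2.8 units.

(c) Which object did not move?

the orange sphere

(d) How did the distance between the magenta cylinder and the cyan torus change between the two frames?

+4.3

They were about 3.2 units apart before and 7.5 after — 4.3 units further apart.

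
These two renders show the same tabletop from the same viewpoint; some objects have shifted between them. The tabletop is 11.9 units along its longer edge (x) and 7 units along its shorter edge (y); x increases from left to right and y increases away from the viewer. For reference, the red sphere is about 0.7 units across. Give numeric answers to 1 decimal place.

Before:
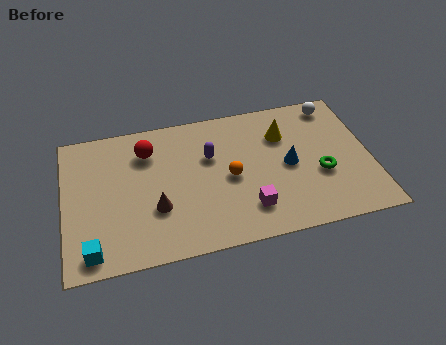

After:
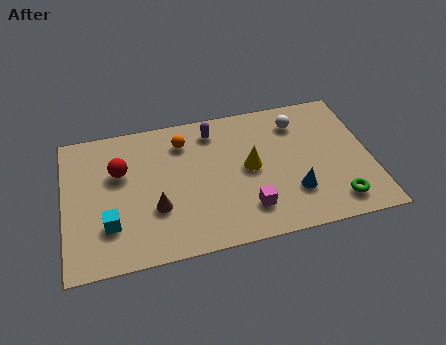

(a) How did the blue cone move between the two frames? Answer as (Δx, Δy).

(0.1, -1.4)

The blue cone was at about (8.7, 3.4) and moved to about (8.8, 2.0).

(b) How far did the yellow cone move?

2.0

The yellow cone moved from about (8.6, 5.0) to (7.2, 3.6), a distance of √(1.4² + 1.4²) ≈ 2.0.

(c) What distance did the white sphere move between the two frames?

1.6

From (10.7, 6.1) to (9.2, 5.5), the white sphere covered √(1.5² + 0.6²) ≈ 1.6 units.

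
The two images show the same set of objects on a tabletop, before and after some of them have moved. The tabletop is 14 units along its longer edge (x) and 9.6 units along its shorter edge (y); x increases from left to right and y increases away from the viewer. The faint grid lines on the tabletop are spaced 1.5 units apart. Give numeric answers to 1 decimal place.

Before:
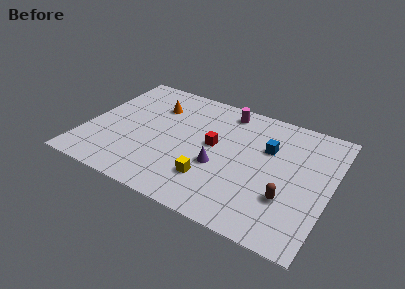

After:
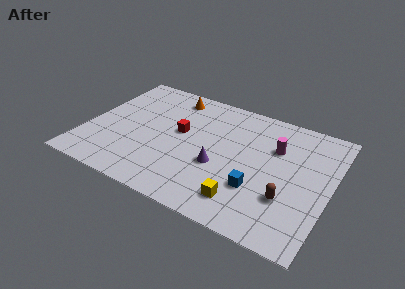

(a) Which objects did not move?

the purple cone and the brown capsule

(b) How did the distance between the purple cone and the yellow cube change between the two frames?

+1.3

Before: roughly 1.2 units apart; after: 2.5. That's 1.3 units further apart.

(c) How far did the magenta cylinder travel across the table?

3.6

The magenta cylinder moved from about (7.6, 8.3) to (10.7, 6.5), a distance of √(3.1² + 1.8²) ≈ 3.6.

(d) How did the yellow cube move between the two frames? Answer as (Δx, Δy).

(2.0, -0.7)

The yellow cube was at about (7.5, 2.5) and moved to about (9.5, 1.8).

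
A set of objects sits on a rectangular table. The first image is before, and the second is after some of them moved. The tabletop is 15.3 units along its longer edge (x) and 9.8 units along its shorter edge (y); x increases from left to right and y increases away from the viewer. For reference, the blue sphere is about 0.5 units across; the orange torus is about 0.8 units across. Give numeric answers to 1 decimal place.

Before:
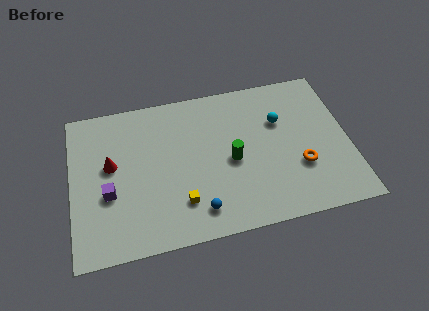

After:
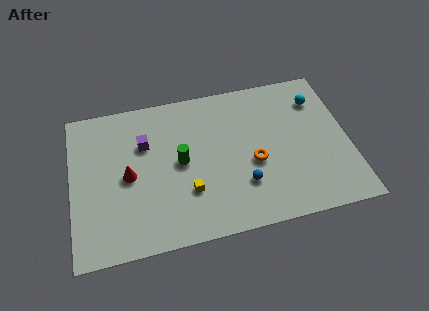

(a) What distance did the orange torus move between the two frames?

2.6

The orange torus moved from about (12.5, 3.3) to (10.0, 4.1), a distance of √(2.5² + 0.8²) ≈ 2.6.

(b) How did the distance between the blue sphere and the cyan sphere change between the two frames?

-0.3

They were about 6.8 units apart before and 6.5 after — 0.3 units closer together.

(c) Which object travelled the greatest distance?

the purple cube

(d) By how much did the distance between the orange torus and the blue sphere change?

-4.4

Before: roughly 5.9 units apart; after: 1.5. That's 4.4 units closer together.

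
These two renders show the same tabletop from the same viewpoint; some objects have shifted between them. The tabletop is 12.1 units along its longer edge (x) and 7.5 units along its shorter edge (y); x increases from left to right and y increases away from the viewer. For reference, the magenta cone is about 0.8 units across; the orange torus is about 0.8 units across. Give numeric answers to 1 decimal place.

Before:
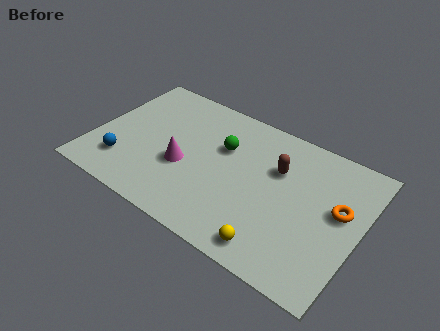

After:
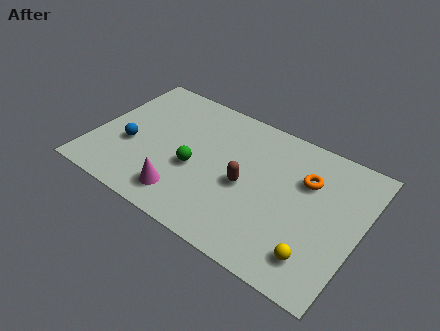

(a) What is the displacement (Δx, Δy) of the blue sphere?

(0.1, 1.1)

From the two frames, the blue sphere sits at roughly (1.6, 1.8) before and (1.7, 2.9) after.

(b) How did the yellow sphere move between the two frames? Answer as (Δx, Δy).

(1.8, 0.5)

From the two frames, the yellow sphere sits at roughly (8.7, 1.0) before and (10.5, 1.5) after.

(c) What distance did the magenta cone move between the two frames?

1.6

From (4.2, 3.0) to (4.5, 1.4), the magenta cone covered √(0.3² + 1.6²) ≈ 1.6 units.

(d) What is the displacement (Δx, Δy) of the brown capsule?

(-1.2, -1.6)

The brown capsule was at about (8.2, 5.0) and moved to about (7.0, 3.4).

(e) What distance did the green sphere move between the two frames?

2.1

The green sphere was near (5.7, 4.9) before and (4.7, 3.1) after, so it travelled √(1.0² + 1.8²) ≈ 2.1 units.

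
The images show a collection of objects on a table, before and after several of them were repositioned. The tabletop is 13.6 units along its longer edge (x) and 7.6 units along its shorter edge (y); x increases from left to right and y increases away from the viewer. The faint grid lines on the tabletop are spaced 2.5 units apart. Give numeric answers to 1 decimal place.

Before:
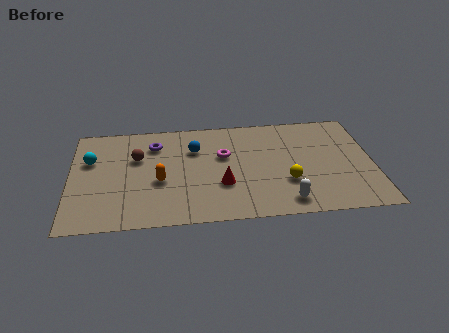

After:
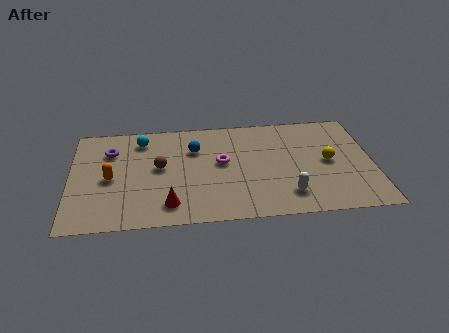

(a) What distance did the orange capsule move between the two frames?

2.2

From (4.0, 3.1) to (1.8, 3.5), the orange capsule covered √(2.2² + 0.4²) ≈ 2.2 units.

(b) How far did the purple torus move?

2.0

The purple torus moved from about (3.8, 5.8) to (1.8, 5.5), a distance of √(2.0² + 0.3²) ≈ 2.0.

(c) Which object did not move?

the blue sphere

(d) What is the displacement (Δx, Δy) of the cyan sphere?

(2.3, 1.3)

From the two frames, the cyan sphere sits at roughly (0.9, 4.9) before and (3.2, 6.2) after.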